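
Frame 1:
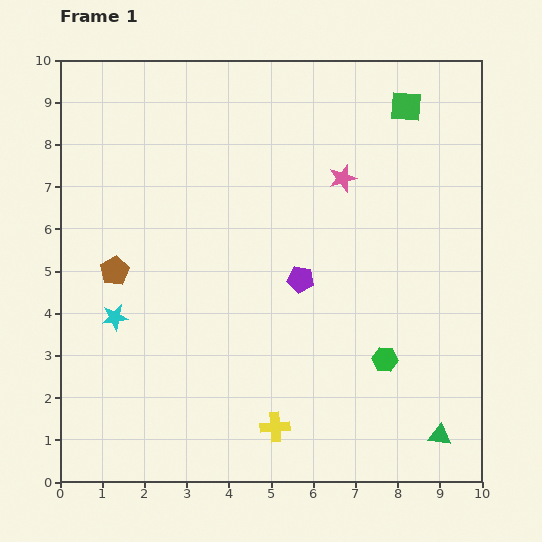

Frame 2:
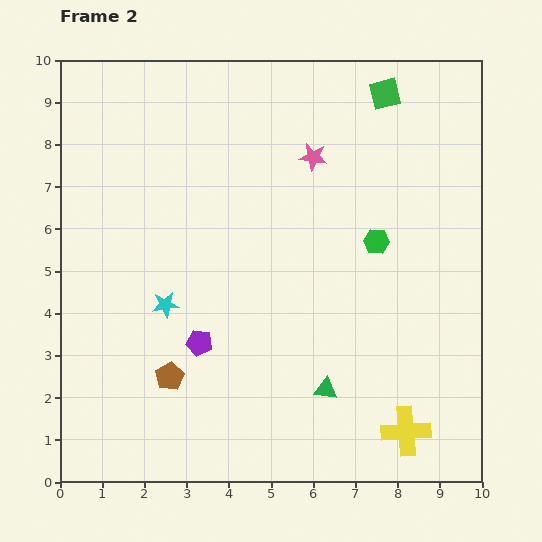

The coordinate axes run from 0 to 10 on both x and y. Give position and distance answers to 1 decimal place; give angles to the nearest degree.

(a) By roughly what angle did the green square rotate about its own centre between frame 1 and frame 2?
18° counter-clockwise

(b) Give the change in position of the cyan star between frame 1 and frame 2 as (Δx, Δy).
(1.2, 0.3)

The cyan star was at (1.3, 3.9) in frame 1 and (2.5, 4.2) in frame 2.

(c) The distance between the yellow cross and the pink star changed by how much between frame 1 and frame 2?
+0.8

Distance in frame 1: 6.1. Distance in frame 2: 6.9.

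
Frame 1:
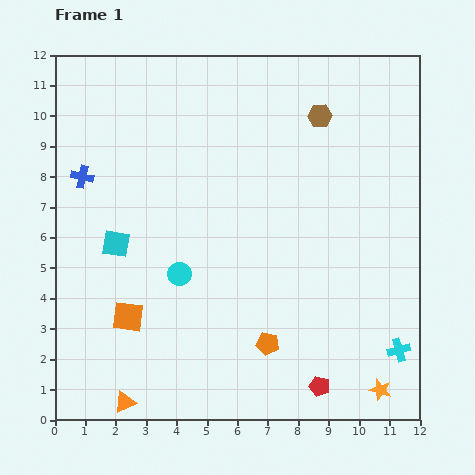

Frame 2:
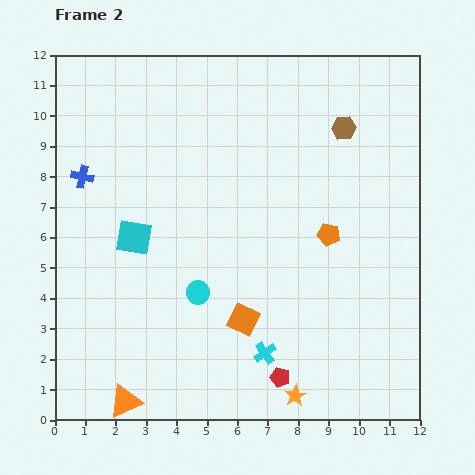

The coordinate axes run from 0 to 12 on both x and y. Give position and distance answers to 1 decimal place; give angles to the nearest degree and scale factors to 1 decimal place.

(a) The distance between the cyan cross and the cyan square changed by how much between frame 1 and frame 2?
-4.2

Distance in frame 1: 9.9. Distance in frame 2: 5.7.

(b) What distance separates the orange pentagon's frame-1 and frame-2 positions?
4.1

The orange pentagon moved from (7.0, 2.5) to (9.0, 6.1), a distance of √(2.0² + 3.6²) ≈ 4.1.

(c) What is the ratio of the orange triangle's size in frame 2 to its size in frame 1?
1.5×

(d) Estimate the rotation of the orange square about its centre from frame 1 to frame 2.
17° clockwise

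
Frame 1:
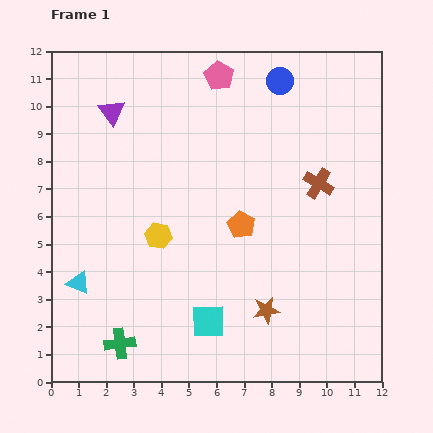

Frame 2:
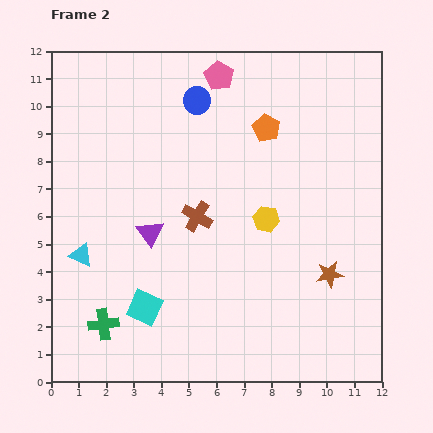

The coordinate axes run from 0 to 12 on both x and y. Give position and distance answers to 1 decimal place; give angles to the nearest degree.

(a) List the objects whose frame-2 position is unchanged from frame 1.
the pink pentagon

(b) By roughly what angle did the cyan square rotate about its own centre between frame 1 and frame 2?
25° clockwise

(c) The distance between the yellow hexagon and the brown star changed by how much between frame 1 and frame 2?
-1.7

Distance in frame 1: 4.7. Distance in frame 2: 3.0.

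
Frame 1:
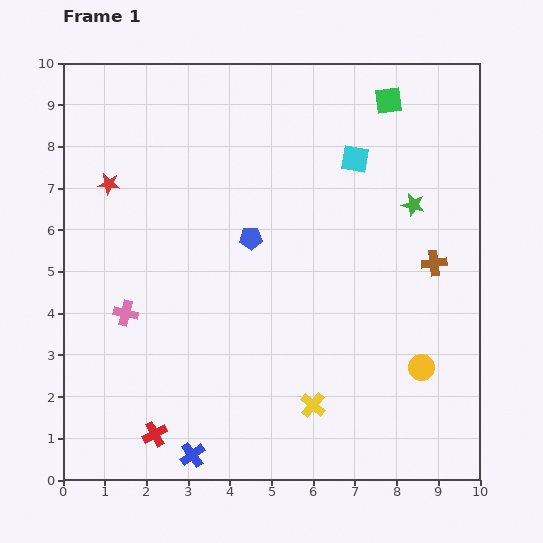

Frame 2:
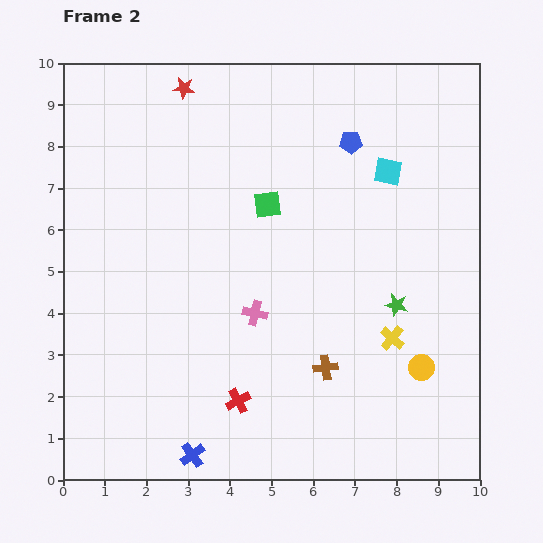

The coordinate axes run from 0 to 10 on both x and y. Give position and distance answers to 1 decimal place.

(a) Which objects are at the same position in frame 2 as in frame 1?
the blue cross, the yellow circle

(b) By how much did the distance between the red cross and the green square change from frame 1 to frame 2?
-5.0

Distance in frame 1: 9.8. Distance in frame 2: 4.8.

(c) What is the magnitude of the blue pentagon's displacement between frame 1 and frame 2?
3.3

The blue pentagon moved from (4.5, 5.8) to (6.9, 8.1), a distance of √(2.4² + 2.3²) ≈ 3.3.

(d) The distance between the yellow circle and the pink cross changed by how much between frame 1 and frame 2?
-3.0

Distance in frame 1: 7.2. Distance in frame 2: 4.2.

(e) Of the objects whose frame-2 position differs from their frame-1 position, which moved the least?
the cyan square

(moved 0.9)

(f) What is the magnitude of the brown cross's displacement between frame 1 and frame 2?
3.6

The brown cross moved from (8.9, 5.2) to (6.3, 2.7), a distance of √(2.6² + 2.5²) ≈ 3.6.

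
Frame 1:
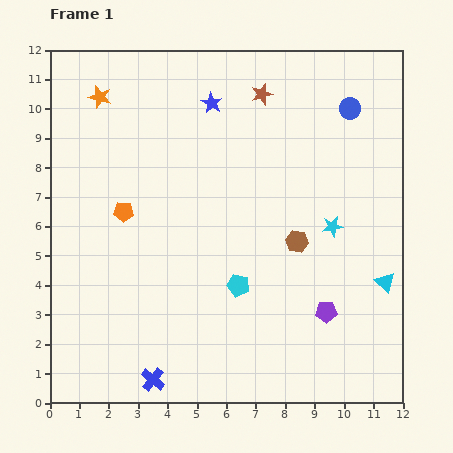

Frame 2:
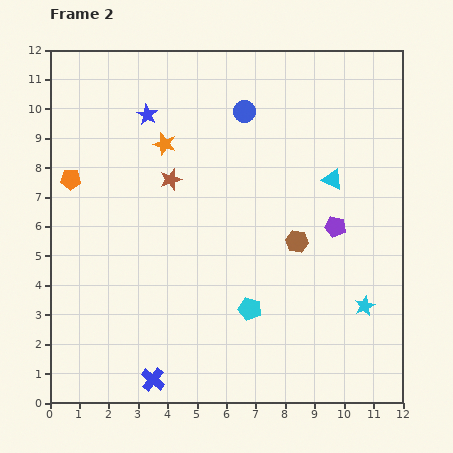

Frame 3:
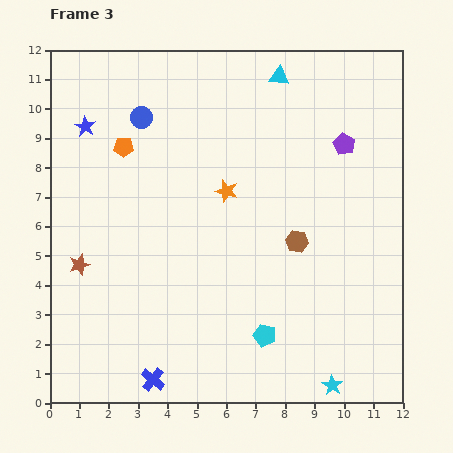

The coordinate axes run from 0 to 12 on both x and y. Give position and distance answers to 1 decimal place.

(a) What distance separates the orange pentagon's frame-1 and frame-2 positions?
2.1

The orange pentagon moved from (2.5, 6.5) to (0.7, 7.6), a distance of √(1.8² + 1.1²) ≈ 2.1.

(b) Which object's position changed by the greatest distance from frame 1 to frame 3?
the brown star

(moved 8.5; next 7.9)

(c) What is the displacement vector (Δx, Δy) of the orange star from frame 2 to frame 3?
(2.1, -1.6)

The orange star was at (3.9, 8.8) in frame 2 and (6.0, 7.2) in frame 3.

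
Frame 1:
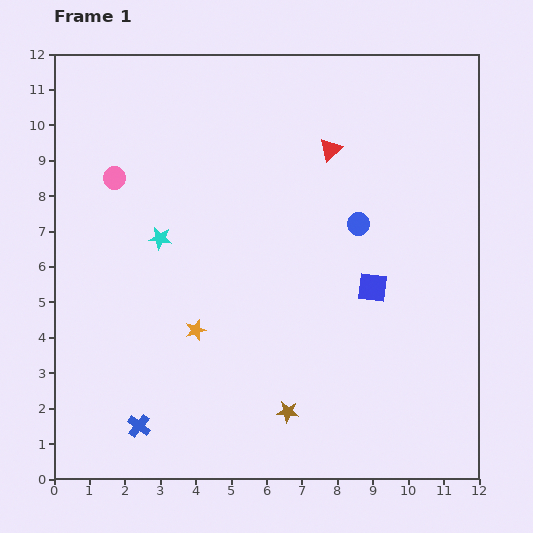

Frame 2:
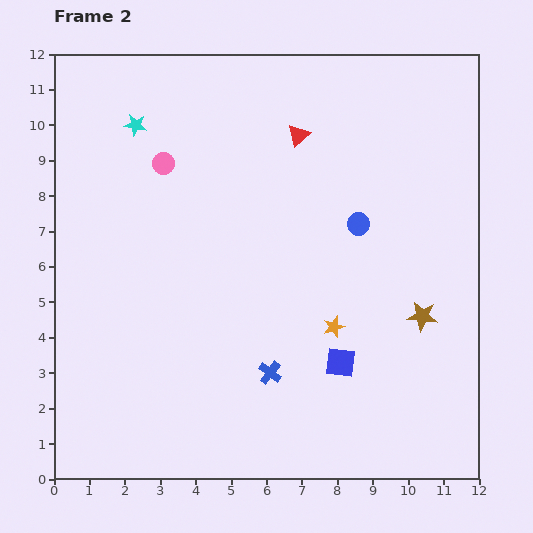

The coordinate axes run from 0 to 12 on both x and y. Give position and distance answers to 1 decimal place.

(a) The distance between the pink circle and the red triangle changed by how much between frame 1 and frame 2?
-2.3

Distance in frame 1: 6.2. Distance in frame 2: 3.9.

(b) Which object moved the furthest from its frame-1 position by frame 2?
the brown star

(moved 4.7; next 4.0)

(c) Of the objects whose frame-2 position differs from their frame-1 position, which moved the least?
the red triangle

(moved 1.0)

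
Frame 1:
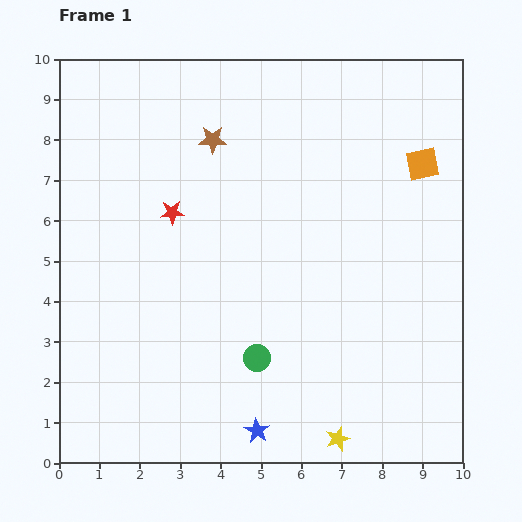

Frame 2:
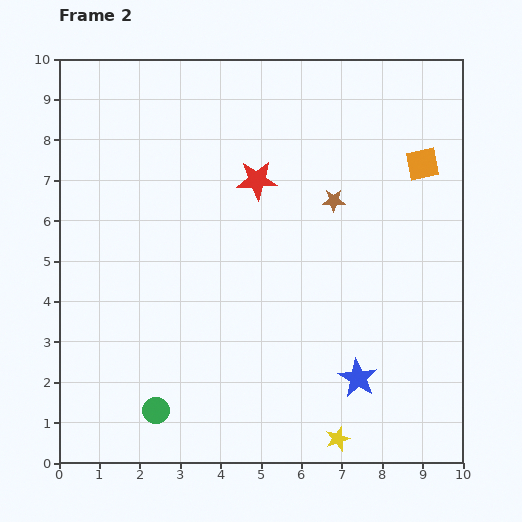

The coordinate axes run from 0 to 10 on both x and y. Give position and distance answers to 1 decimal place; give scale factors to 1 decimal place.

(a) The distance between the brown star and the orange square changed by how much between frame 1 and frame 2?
-2.8

Distance in frame 1: 5.2. Distance in frame 2: 2.4.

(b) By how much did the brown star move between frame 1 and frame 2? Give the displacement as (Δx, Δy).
(3.0, -1.5)

The brown star was at (3.8, 8.0) in frame 1 and (6.8, 6.5) in frame 2.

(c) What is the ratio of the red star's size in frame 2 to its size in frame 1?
1.7×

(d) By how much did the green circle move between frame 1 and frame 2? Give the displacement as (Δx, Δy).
(-2.5, -1.3)

The green circle was at (4.9, 2.6) in frame 1 and (2.4, 1.3) in frame 2.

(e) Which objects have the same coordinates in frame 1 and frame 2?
the orange square, the yellow star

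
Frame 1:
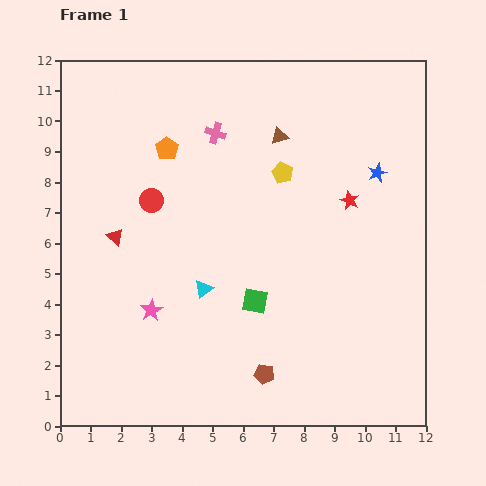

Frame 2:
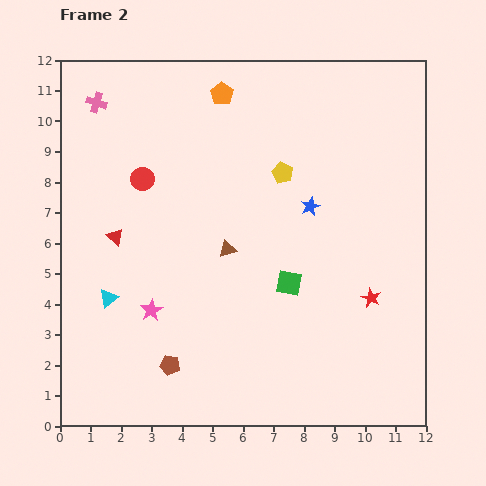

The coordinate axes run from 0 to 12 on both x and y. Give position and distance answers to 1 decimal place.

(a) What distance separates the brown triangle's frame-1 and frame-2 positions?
4.1

The brown triangle moved from (7.2, 9.5) to (5.5, 5.8), a distance of √(1.7² + 3.7²) ≈ 4.1.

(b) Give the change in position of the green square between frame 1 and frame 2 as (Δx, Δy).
(1.1, 0.6)

The green square was at (6.4, 4.1) in frame 1 and (7.5, 4.7) in frame 2.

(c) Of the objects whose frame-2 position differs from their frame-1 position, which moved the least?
the red circle

(moved 0.8)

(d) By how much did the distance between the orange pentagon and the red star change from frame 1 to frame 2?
+2.1

Distance in frame 1: 6.2. Distance in frame 2: 8.3.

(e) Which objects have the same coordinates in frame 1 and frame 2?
the yellow pentagon, the red triangle, the pink star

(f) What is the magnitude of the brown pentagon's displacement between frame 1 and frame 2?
3.1

The brown pentagon moved from (6.7, 1.7) to (3.6, 2.0), a distance of √(3.1² + 0.3²) ≈ 3.1.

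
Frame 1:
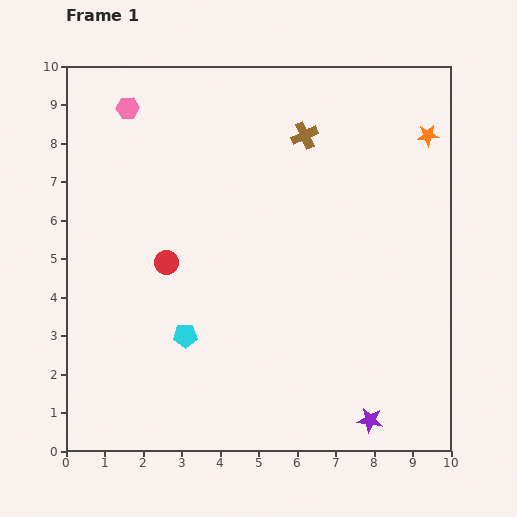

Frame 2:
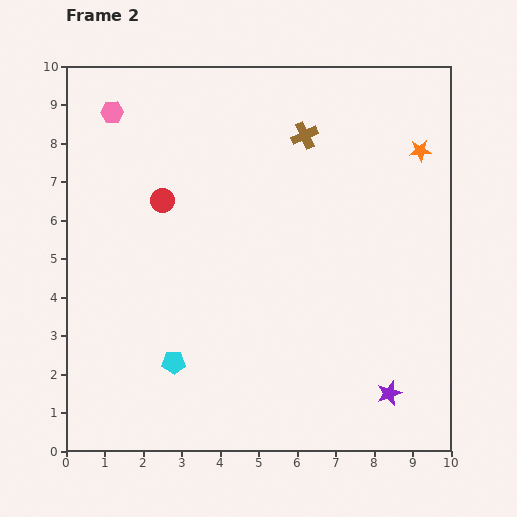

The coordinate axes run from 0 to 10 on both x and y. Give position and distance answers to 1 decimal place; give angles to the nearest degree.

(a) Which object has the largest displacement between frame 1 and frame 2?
the red circle

(moved 1.6; next 0.9)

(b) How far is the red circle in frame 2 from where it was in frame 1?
1.6

The red circle moved from (2.6, 4.9) to (2.5, 6.5), a distance of √(0.1² + 1.6²) ≈ 1.6.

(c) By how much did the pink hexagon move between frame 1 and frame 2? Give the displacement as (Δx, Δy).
(-0.4, -0.1)

The pink hexagon was at (1.6, 8.9) in frame 1 and (1.2, 8.8) in frame 2.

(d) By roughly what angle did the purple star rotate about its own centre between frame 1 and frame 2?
28° counter-clockwise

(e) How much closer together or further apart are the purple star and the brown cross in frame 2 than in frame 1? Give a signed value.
-0.5

Distance in frame 1: 7.6. Distance in frame 2: 7.1.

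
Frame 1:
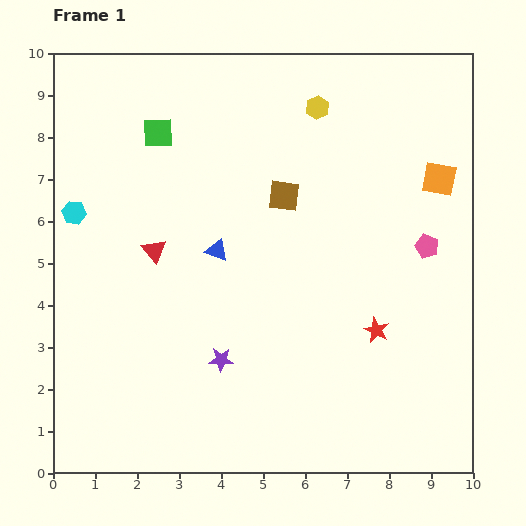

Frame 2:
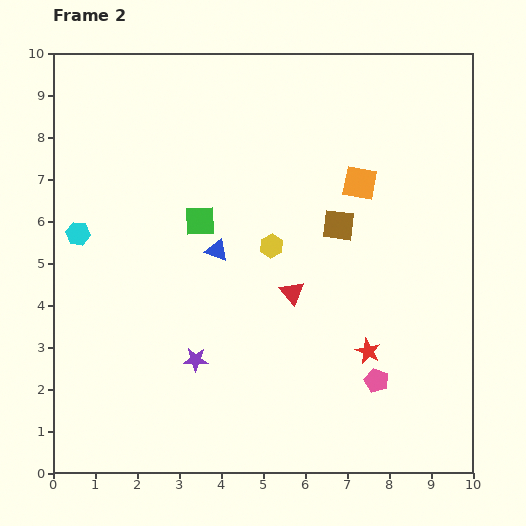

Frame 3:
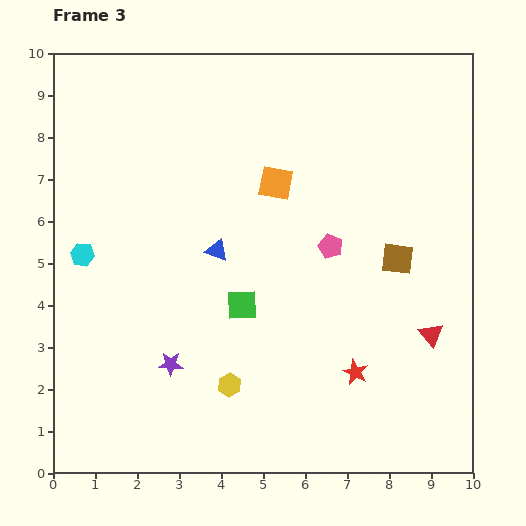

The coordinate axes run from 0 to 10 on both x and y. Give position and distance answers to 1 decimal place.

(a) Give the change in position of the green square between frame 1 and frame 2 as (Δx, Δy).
(1.0, -2.1)

The green square was at (2.5, 8.1) in frame 1 and (3.5, 6.0) in frame 2.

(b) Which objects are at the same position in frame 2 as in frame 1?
the blue triangle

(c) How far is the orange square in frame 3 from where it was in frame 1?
3.9

The orange square moved from (9.2, 7.0) to (5.3, 6.9), a distance of √(3.9² + 0.1²) ≈ 3.9.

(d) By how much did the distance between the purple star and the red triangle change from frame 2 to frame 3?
+3.4

Distance in frame 2: 2.8. Distance in frame 3: 6.2.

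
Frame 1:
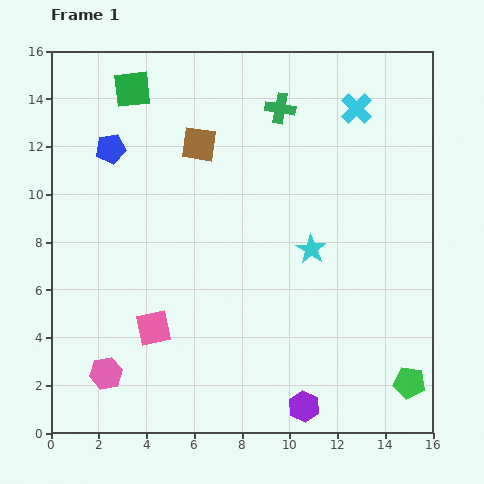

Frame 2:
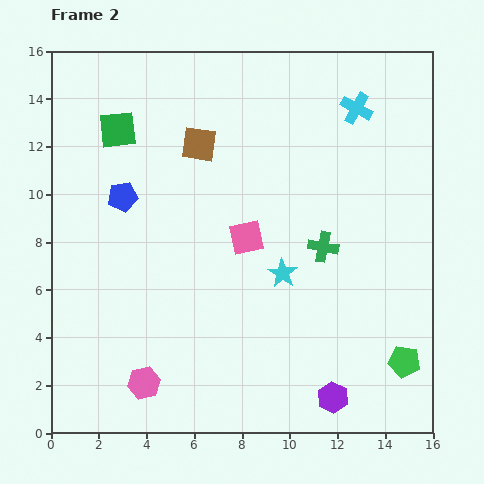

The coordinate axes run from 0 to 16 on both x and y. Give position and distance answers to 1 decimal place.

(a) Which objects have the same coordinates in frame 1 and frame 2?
the brown square, the cyan cross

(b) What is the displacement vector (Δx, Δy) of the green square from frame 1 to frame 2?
(-0.6, -1.7)

The green square was at (3.4, 14.4) in frame 1 and (2.8, 12.7) in frame 2.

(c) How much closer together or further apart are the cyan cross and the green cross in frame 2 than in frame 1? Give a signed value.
+2.8

Distance in frame 1: 3.2. Distance in frame 2: 6.0.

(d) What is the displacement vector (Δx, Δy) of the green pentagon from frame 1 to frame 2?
(-0.2, 0.9)

The green pentagon was at (15.0, 2.1) in frame 1 and (14.8, 3.0) in frame 2.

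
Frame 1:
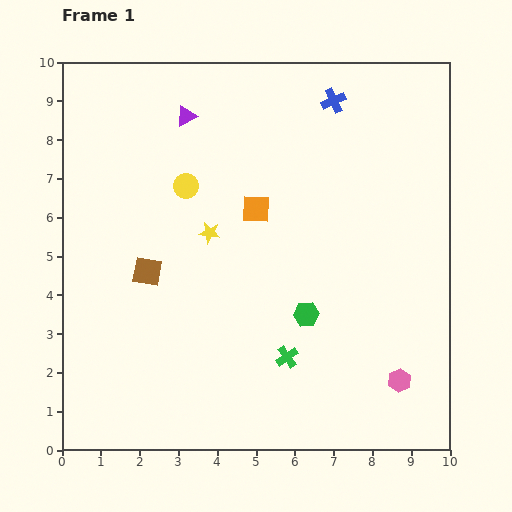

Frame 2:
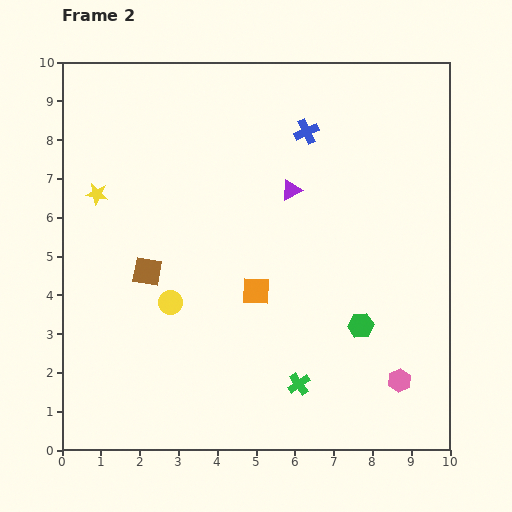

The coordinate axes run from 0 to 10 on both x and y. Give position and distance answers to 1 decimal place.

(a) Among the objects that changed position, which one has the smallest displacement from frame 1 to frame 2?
the green cross

(moved 0.8)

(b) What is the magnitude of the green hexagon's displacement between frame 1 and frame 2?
1.4

The green hexagon moved from (6.3, 3.5) to (7.7, 3.2), a distance of √(1.4² + 0.3²) ≈ 1.4.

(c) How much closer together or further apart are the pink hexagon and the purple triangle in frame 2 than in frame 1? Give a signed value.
-3.1

Distance in frame 1: 8.7. Distance in frame 2: 5.6.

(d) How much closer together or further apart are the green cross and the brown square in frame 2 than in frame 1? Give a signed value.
+0.7

Distance in frame 1: 4.2. Distance in frame 2: 4.9.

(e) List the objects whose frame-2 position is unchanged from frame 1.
the pink hexagon, the brown square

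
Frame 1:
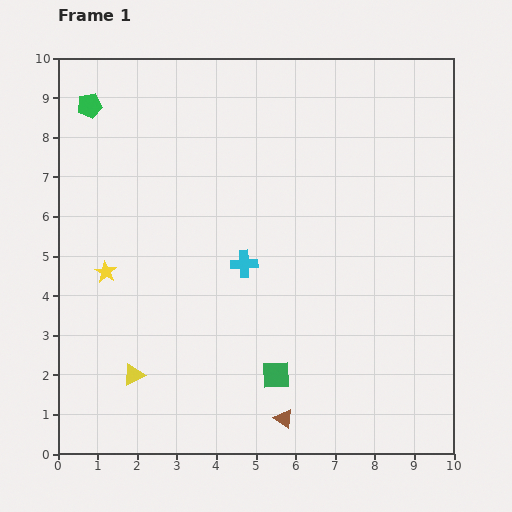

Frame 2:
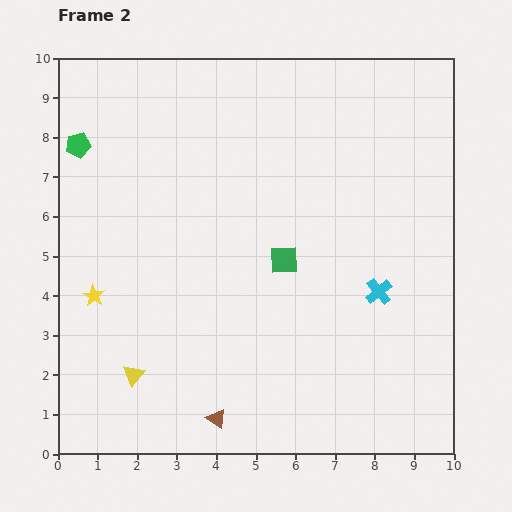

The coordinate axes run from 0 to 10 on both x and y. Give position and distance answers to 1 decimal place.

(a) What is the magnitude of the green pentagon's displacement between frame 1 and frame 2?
1.0

The green pentagon moved from (0.8, 8.8) to (0.5, 7.8), a distance of √(0.3² + 1.0²) ≈ 1.0.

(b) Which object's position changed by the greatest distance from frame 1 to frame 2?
the cyan cross

(moved 3.5; next 2.9)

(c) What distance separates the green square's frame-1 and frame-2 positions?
2.9

The green square moved from (5.5, 2.0) to (5.7, 4.9), a distance of √(0.2² + 2.9²) ≈ 2.9.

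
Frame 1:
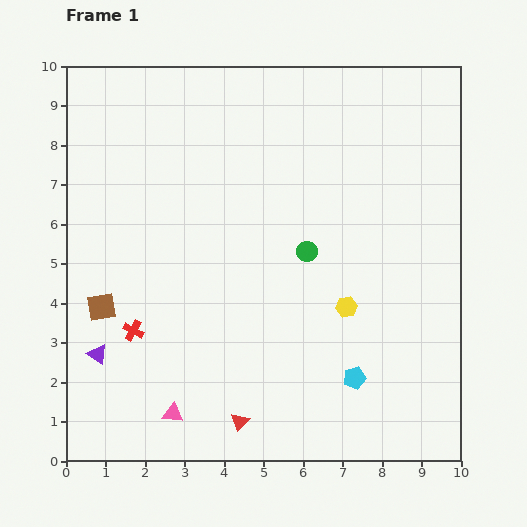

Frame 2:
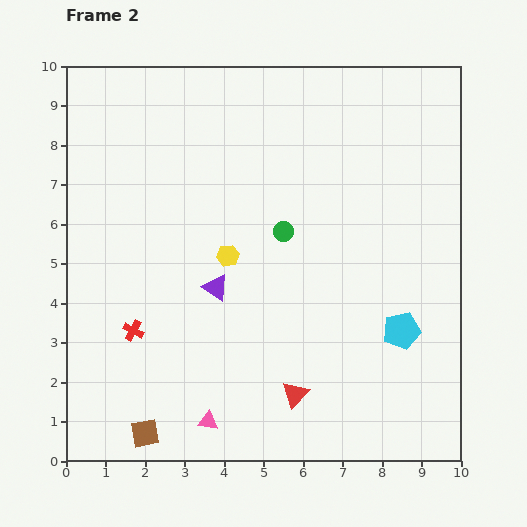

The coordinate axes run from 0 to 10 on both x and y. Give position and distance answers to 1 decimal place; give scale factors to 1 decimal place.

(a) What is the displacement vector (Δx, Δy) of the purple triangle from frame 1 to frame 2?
(3.0, 1.7)

The purple triangle was at (0.8, 2.7) in frame 1 and (3.8, 4.4) in frame 2.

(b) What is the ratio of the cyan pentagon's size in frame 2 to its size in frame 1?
1.6×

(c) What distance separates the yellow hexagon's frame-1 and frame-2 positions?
3.3

The yellow hexagon moved from (7.1, 3.9) to (4.1, 5.2), a distance of √(3.0² + 1.3²) ≈ 3.3.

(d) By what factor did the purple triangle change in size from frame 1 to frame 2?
1.3×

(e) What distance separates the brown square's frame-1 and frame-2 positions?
3.4

The brown square moved from (0.9, 3.9) to (2.0, 0.7), a distance of √(1.1² + 3.2²) ≈ 3.4.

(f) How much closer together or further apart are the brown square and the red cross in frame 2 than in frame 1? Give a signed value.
+1.6

Distance in frame 1: 1.0. Distance in frame 2: 2.6.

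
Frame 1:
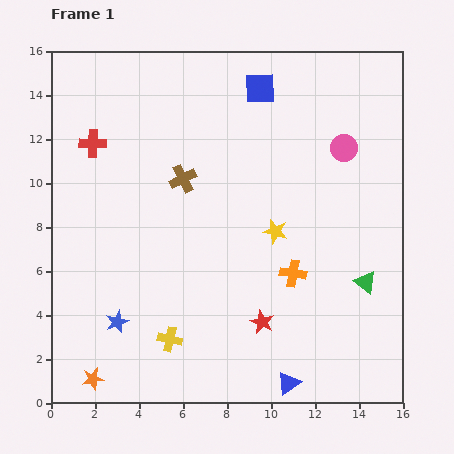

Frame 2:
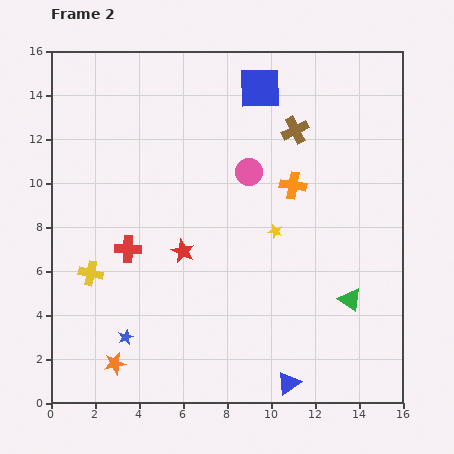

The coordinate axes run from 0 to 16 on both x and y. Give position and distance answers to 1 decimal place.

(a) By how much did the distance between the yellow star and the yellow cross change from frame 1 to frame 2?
+1.7

Distance in frame 1: 6.9. Distance in frame 2: 8.6.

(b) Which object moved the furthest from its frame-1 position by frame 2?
the brown cross

(moved 5.6; next 5.1)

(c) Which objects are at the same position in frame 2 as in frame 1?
the blue triangle, the blue square, the yellow star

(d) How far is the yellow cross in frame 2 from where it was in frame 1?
4.7

The yellow cross moved from (5.4, 2.9) to (1.8, 5.9), a distance of √(3.6² + 3.0²) ≈ 4.7.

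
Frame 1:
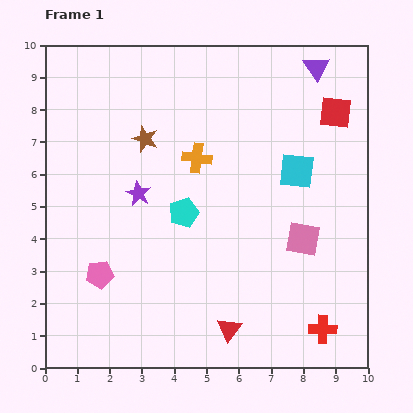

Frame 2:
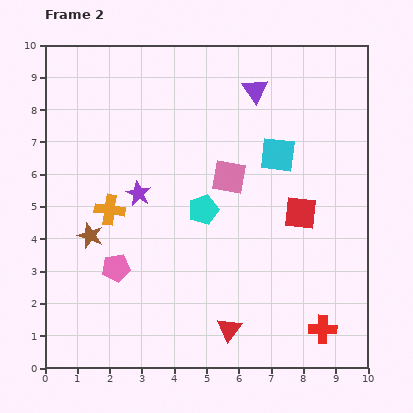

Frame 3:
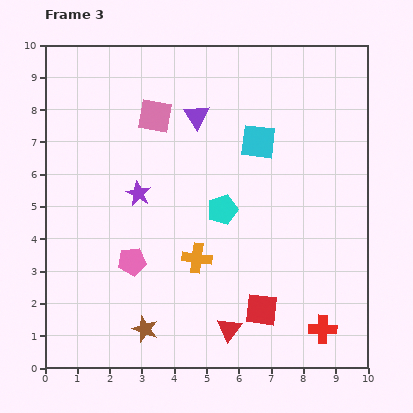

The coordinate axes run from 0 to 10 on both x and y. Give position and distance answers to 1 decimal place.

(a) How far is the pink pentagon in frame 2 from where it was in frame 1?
0.5

The pink pentagon moved from (1.7, 2.9) to (2.2, 3.1), a distance of √(0.5² + 0.2²) ≈ 0.5.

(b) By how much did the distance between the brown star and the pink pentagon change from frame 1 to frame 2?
-3.1

Distance in frame 1: 4.4. Distance in frame 2: 1.3.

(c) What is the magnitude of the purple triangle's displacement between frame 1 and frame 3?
4.0

The purple triangle moved from (8.4, 9.3) to (4.7, 7.8), a distance of √(3.7² + 1.5²) ≈ 4.0.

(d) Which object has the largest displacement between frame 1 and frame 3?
the red square

(moved 6.5; next 6.0)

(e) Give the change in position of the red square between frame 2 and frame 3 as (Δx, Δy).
(-1.2, -3.0)

The red square was at (7.9, 4.8) in frame 2 and (6.7, 1.8) in frame 3.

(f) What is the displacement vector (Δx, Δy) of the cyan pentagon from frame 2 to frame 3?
(0.6, 0.0)

The cyan pentagon was at (4.9, 4.9) in frame 2 and (5.5, 4.9) in frame 3.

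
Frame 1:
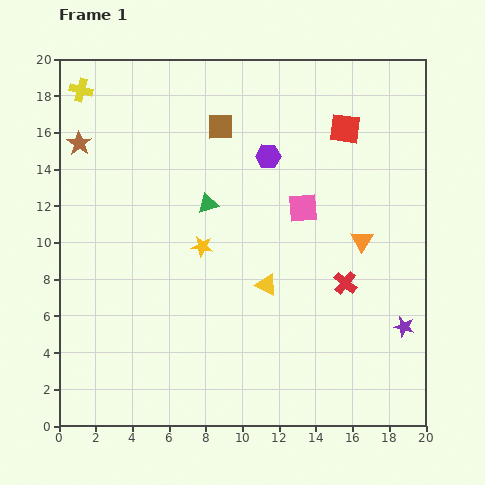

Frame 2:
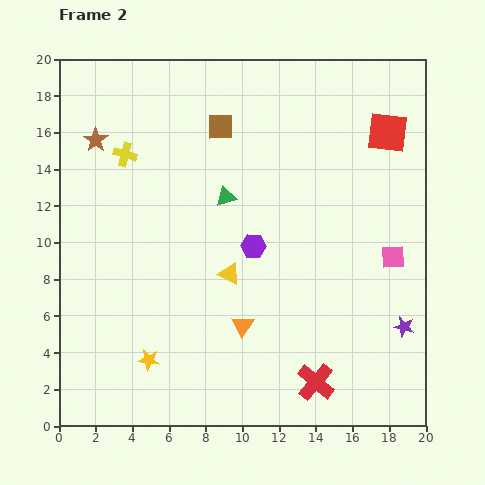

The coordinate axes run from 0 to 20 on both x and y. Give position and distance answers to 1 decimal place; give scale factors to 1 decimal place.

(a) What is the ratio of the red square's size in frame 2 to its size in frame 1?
1.3×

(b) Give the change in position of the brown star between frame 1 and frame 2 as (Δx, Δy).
(0.9, 0.2)

The brown star was at (1.1, 15.4) in frame 1 and (2.0, 15.6) in frame 2.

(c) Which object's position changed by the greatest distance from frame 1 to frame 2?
the orange triangle

(moved 8.0; next 6.8)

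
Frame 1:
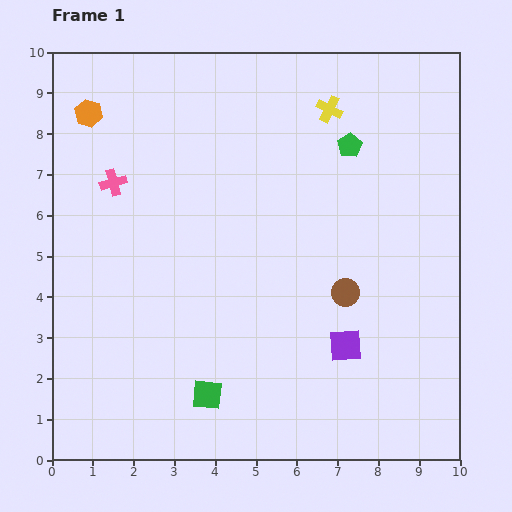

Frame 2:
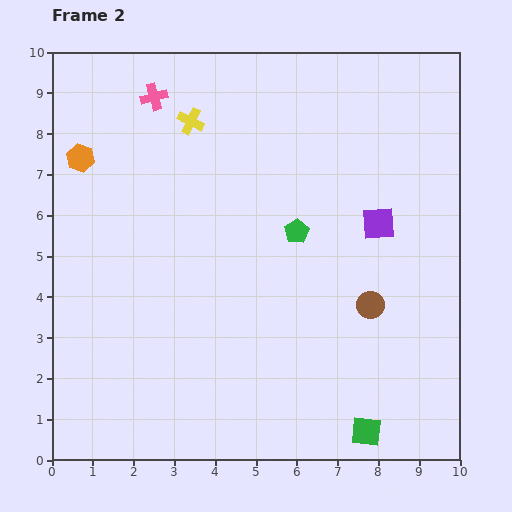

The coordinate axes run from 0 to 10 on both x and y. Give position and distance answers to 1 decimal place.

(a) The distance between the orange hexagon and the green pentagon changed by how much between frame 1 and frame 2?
-0.8

Distance in frame 1: 6.4. Distance in frame 2: 5.6.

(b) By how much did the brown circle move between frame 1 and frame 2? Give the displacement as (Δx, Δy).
(0.6, -0.3)

The brown circle was at (7.2, 4.1) in frame 1 and (7.8, 3.8) in frame 2.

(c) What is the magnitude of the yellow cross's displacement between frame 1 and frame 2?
3.4

The yellow cross moved from (6.8, 8.6) to (3.4, 8.3), a distance of √(3.4² + 0.3²) ≈ 3.4.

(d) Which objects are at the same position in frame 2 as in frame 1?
none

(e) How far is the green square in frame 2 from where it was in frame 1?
4.0

The green square moved from (3.8, 1.6) to (7.7, 0.7), a distance of √(3.9² + 0.9²) ≈ 4.0.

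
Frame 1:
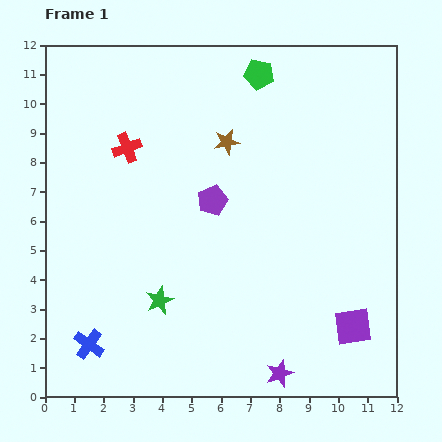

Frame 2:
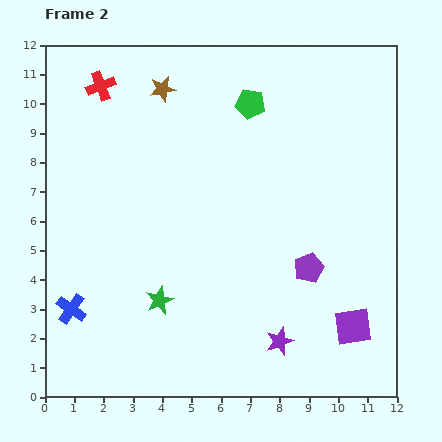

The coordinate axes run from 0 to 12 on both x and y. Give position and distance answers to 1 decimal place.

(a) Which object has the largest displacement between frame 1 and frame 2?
the purple pentagon

(moved 4.0; next 2.8)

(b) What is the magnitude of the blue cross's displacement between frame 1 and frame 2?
1.3

The blue cross moved from (1.5, 1.8) to (0.9, 3.0), a distance of √(0.6² + 1.2²) ≈ 1.3.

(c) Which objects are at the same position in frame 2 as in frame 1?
the green star, the purple square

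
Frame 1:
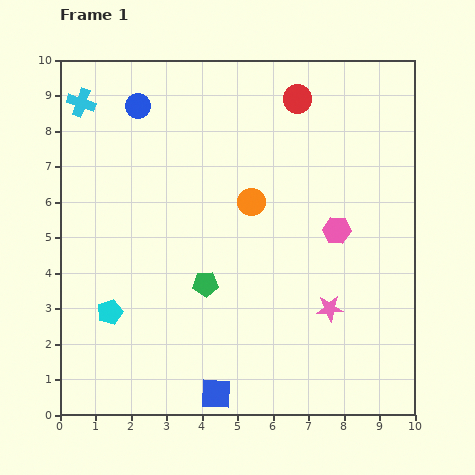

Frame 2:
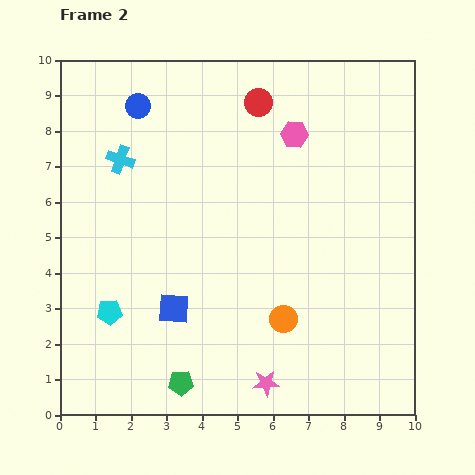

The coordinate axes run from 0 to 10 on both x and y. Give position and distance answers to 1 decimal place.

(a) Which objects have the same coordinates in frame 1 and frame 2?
the blue circle, the cyan pentagon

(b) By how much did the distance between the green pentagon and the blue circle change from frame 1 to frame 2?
+2.6

Distance in frame 1: 5.3. Distance in frame 2: 7.9.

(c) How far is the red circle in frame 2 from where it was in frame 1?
1.1

The red circle moved from (6.7, 8.9) to (5.6, 8.8), a distance of √(1.1² + 0.1²) ≈ 1.1.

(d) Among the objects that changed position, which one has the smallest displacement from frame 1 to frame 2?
the red circle

(moved 1.1)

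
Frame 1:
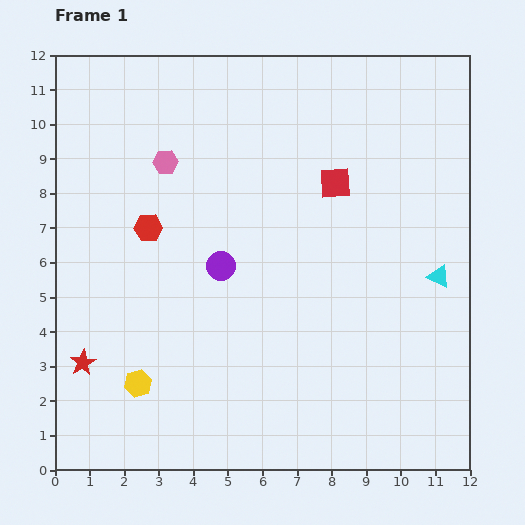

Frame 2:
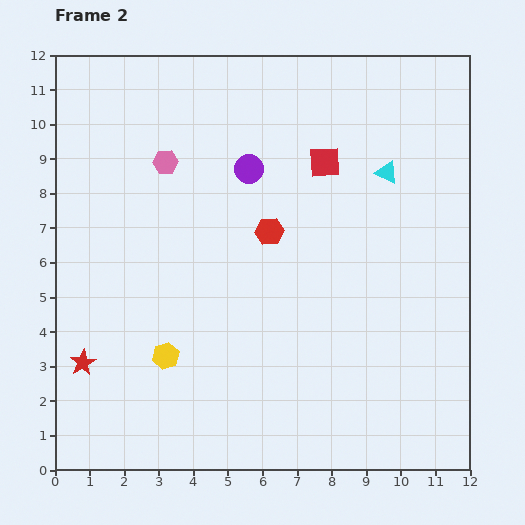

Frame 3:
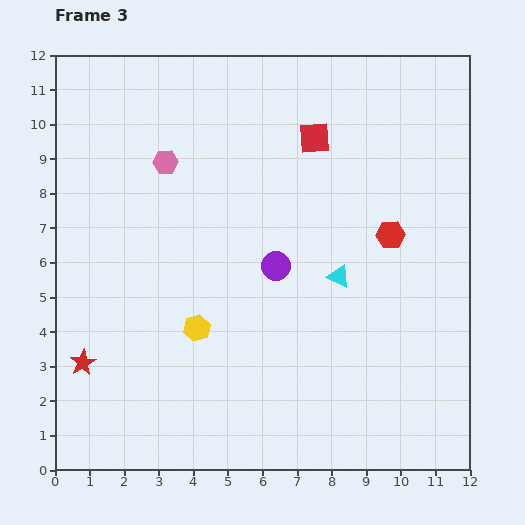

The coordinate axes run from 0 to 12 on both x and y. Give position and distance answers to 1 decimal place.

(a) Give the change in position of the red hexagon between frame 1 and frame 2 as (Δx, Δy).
(3.5, -0.1)

The red hexagon was at (2.7, 7.0) in frame 1 and (6.2, 6.9) in frame 2.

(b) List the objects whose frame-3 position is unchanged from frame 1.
the red star, the pink hexagon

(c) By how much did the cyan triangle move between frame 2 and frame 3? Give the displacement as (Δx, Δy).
(-1.4, -3.0)

The cyan triangle was at (9.6, 8.6) in frame 2 and (8.2, 5.6) in frame 3.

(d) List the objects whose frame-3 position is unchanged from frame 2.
the red star, the pink hexagon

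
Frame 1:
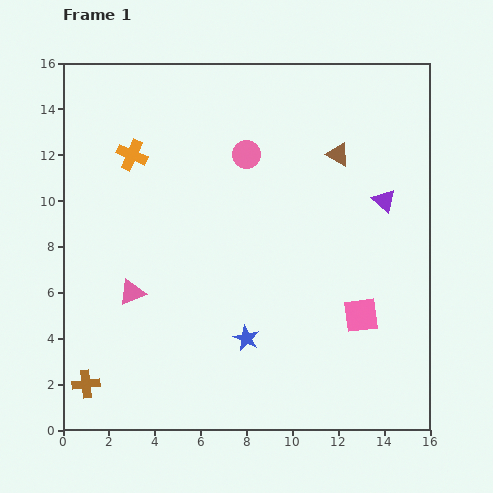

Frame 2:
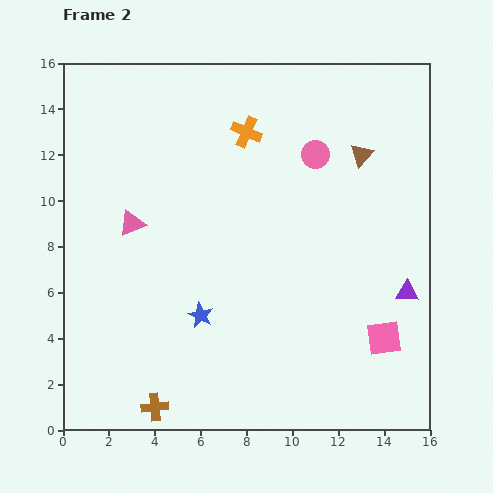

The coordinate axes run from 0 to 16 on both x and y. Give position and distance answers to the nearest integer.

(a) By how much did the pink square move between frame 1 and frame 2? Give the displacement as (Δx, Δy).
(1, -1)

The pink square was at (13, 5) in frame 1 and (14, 4) in frame 2.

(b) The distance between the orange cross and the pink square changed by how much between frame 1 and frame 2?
-1

Distance in frame 1: 12. Distance in frame 2: 11.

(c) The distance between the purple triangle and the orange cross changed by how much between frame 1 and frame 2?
-1

Distance in frame 1: 11. Distance in frame 2: 10.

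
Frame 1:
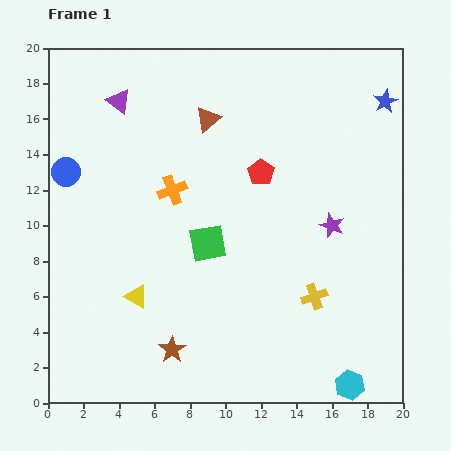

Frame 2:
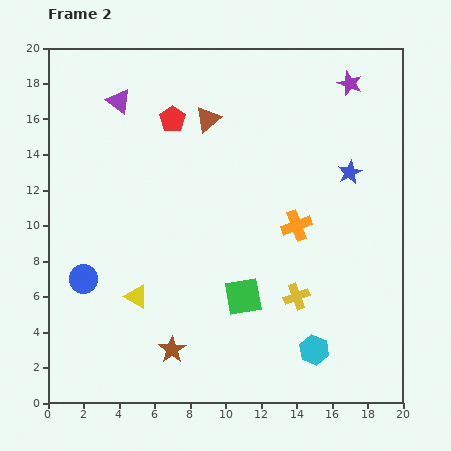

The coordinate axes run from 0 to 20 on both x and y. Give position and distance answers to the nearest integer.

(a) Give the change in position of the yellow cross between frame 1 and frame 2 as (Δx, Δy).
(-1, 0)

The yellow cross was at (15, 6) in frame 1 and (14, 6) in frame 2.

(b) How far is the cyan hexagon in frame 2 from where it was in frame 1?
3

The cyan hexagon moved from (17, 1) to (15, 3), a distance of √(2² + 2²) ≈ 3.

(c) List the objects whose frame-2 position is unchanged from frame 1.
the brown triangle, the yellow triangle, the purple triangle, the brown star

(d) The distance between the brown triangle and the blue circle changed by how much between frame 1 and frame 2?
+2

Distance in frame 1: 9. Distance in frame 2: 11.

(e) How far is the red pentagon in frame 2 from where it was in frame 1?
6

The red pentagon moved from (12, 13) to (7, 16), a distance of √(5² + 3²) ≈ 6.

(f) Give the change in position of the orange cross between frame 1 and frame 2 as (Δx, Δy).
(7, -2)

The orange cross was at (7, 12) in frame 1 and (14, 10) in frame 2.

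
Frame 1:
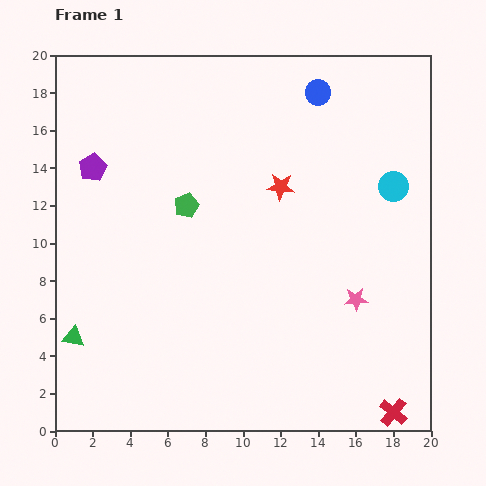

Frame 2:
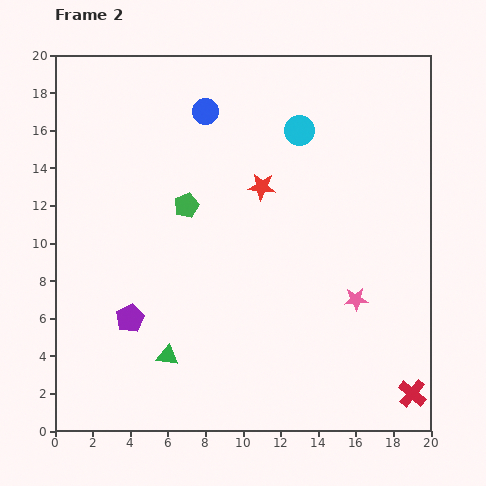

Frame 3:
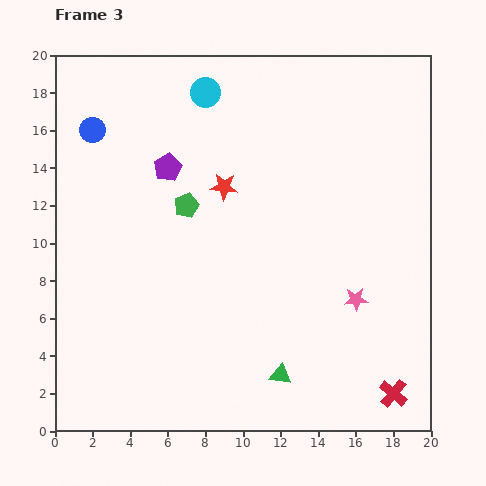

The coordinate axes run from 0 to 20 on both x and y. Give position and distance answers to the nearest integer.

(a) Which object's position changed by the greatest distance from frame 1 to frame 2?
the purple pentagon

(moved 8; next 6)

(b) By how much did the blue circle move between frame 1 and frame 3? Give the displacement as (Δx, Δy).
(-12, -2)

The blue circle was at (14, 18) in frame 1 and (2, 16) in frame 3.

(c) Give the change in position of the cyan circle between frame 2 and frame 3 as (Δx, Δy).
(-5, 2)

The cyan circle was at (13, 16) in frame 2 and (8, 18) in frame 3.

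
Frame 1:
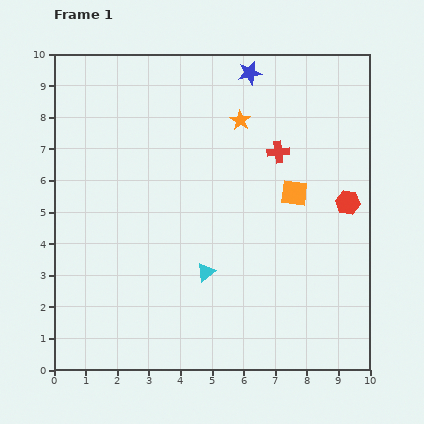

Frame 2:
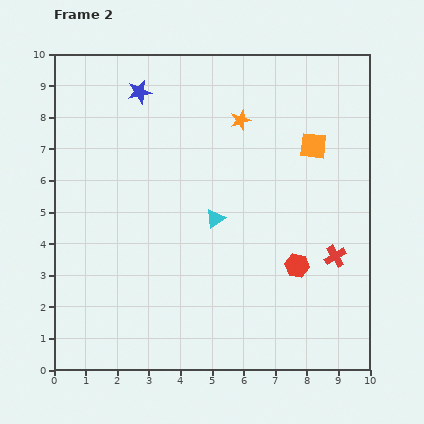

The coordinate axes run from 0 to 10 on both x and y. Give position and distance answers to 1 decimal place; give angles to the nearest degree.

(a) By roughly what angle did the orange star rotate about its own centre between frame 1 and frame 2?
24° clockwise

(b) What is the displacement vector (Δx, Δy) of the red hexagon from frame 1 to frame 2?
(-1.6, -2.0)

The red hexagon was at (9.3, 5.3) in frame 1 and (7.7, 3.3) in frame 2.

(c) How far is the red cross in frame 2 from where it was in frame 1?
3.8

The red cross moved from (7.1, 6.9) to (8.9, 3.6), a distance of √(1.8² + 3.3²) ≈ 3.8.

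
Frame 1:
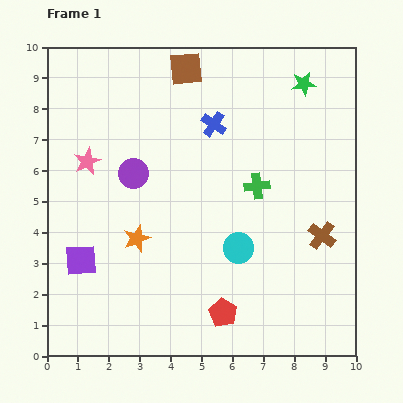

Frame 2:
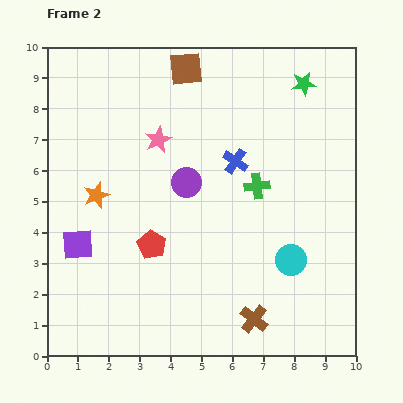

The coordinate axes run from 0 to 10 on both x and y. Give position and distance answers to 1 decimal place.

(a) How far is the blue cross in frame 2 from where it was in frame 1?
1.4

The blue cross moved from (5.4, 7.5) to (6.1, 6.3), a distance of √(0.7² + 1.2²) ≈ 1.4.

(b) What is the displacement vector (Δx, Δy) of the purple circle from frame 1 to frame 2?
(1.7, -0.3)

The purple circle was at (2.8, 5.9) in frame 1 and (4.5, 5.6) in frame 2.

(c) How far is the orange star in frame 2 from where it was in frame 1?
1.9

The orange star moved from (2.9, 3.8) to (1.6, 5.2), a distance of √(1.3² + 1.4²) ≈ 1.9.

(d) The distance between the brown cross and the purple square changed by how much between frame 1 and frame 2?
-1.6

Distance in frame 1: 7.8. Distance in frame 2: 6.2.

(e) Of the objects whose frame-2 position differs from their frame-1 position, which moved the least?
the purple square

(moved 0.5)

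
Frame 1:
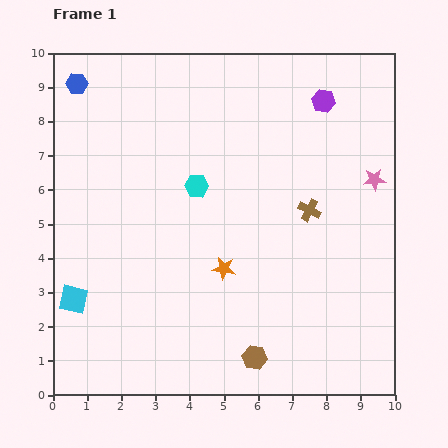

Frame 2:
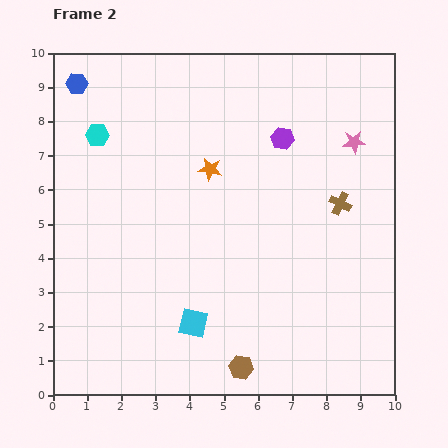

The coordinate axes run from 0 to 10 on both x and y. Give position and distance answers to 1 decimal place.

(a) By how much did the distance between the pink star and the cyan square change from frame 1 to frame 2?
-2.4

Distance in frame 1: 9.5. Distance in frame 2: 7.1.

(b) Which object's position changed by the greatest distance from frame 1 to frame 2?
the cyan square

(moved 3.6; next 3.3)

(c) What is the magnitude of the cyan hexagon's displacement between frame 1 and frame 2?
3.3

The cyan hexagon moved from (4.2, 6.1) to (1.3, 7.6), a distance of √(2.9² + 1.5²) ≈ 3.3.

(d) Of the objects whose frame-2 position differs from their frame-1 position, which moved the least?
the brown hexagon

(moved 0.5)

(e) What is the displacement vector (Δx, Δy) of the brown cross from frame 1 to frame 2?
(0.9, 0.2)

The brown cross was at (7.5, 5.4) in frame 1 and (8.4, 5.6) in frame 2.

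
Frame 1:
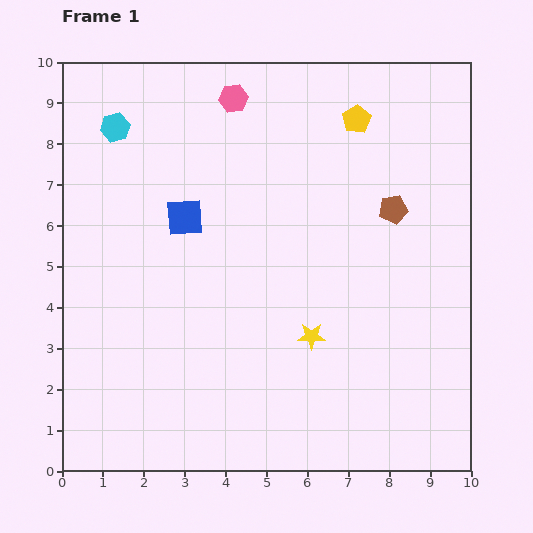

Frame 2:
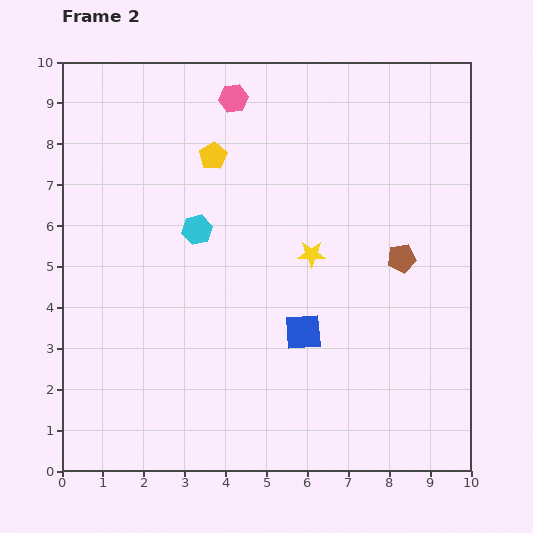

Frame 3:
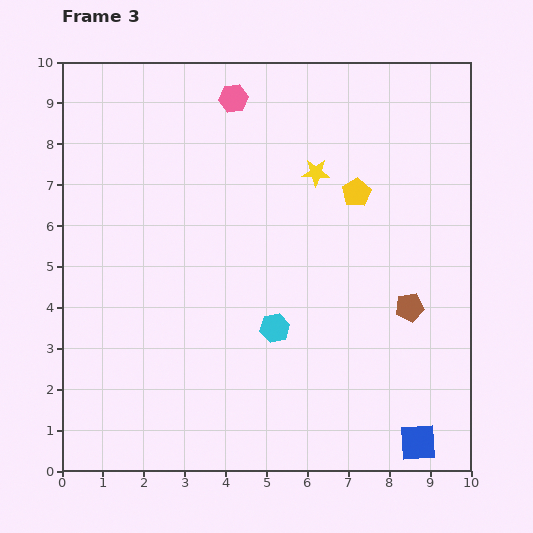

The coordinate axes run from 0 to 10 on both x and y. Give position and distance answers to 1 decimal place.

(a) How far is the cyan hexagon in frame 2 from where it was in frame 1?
3.2

The cyan hexagon moved from (1.3, 8.4) to (3.3, 5.9), a distance of √(2.0² + 2.5²) ≈ 3.2.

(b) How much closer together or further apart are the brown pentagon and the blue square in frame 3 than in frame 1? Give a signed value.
-1.8

Distance in frame 1: 5.1. Distance in frame 3: 3.3.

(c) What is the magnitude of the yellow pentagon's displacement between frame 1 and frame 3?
1.8

The yellow pentagon moved from (7.2, 8.6) to (7.2, 6.8), a distance of √(0.0² + 1.8²) ≈ 1.8.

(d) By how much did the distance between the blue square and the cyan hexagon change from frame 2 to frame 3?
+0.9

Distance in frame 2: 3.6. Distance in frame 3: 4.5.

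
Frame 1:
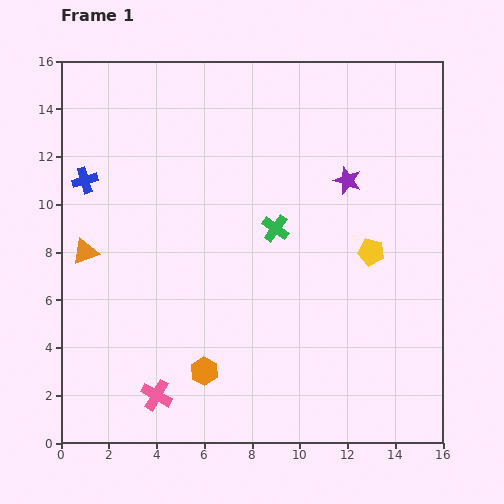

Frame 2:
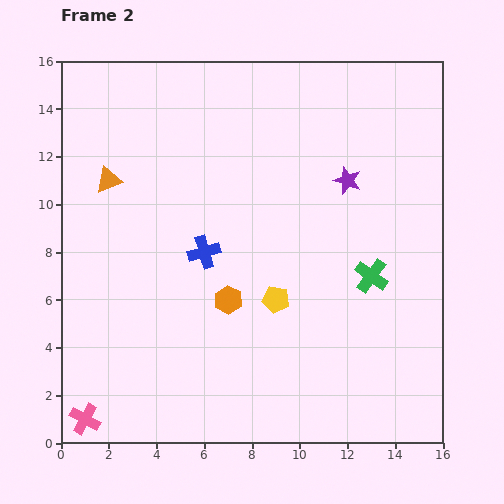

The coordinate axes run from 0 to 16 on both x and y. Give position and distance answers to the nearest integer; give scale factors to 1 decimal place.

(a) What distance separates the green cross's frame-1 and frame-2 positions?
4

The green cross moved from (9, 9) to (13, 7), a distance of √(4² + 2²) ≈ 4.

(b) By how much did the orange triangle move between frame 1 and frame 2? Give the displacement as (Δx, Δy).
(1, 3)

The orange triangle was at (1, 8) in frame 1 and (2, 11) in frame 2.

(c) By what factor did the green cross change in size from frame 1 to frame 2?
1.3×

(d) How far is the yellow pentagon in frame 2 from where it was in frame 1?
4

The yellow pentagon moved from (13, 8) to (9, 6), a distance of √(4² + 2²) ≈ 4.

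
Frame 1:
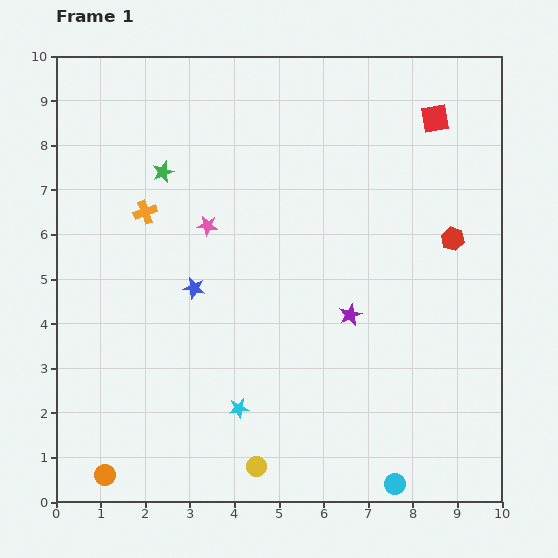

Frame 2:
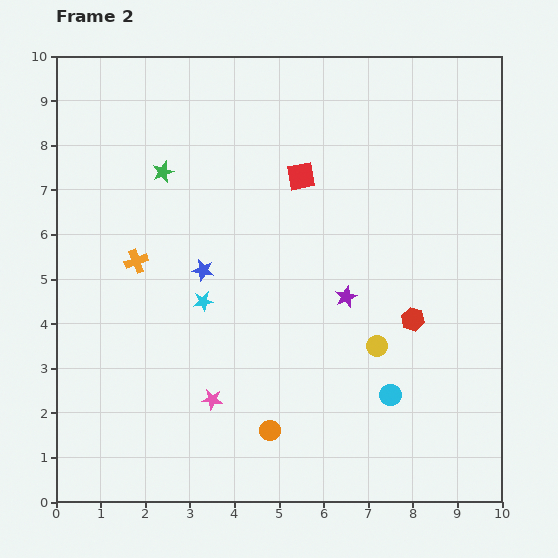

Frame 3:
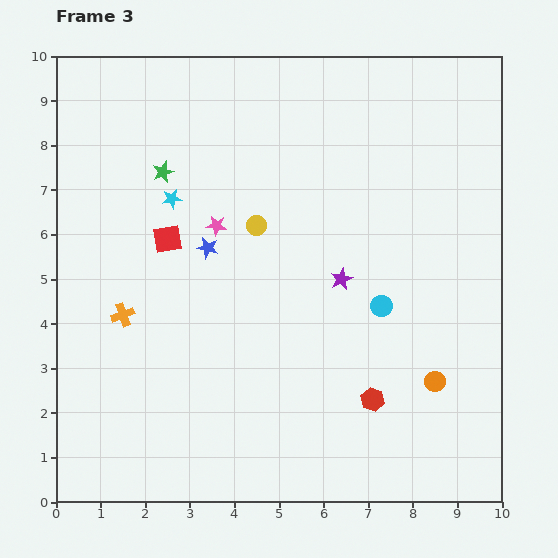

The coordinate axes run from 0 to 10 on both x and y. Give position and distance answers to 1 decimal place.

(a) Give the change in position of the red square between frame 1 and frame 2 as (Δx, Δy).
(-3.0, -1.3)

The red square was at (8.5, 8.6) in frame 1 and (5.5, 7.3) in frame 2.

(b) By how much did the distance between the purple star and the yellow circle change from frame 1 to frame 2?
-2.7

Distance in frame 1: 4.0. Distance in frame 2: 1.3.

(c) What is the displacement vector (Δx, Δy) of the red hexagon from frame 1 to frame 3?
(-1.8, -3.6)

The red hexagon was at (8.9, 5.9) in frame 1 and (7.1, 2.3) in frame 3.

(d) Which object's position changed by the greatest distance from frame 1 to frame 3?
the orange circle

(moved 7.7; next 6.6)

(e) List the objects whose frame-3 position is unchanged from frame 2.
the green star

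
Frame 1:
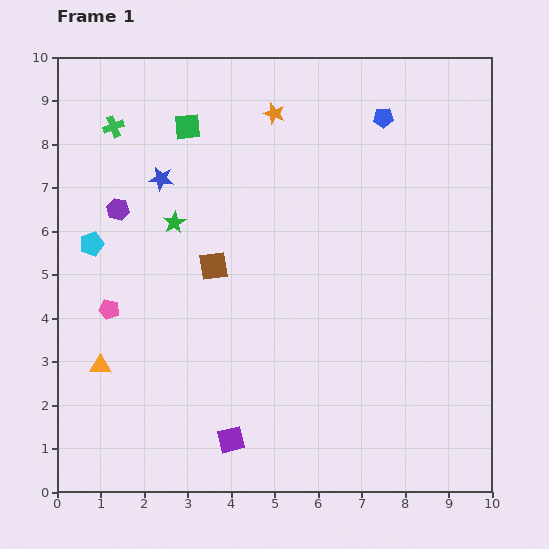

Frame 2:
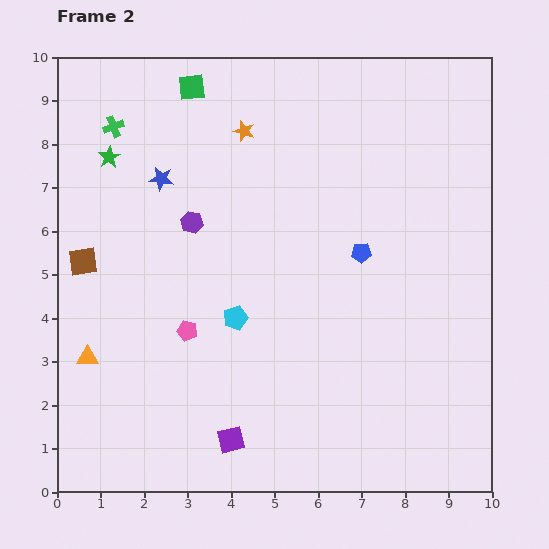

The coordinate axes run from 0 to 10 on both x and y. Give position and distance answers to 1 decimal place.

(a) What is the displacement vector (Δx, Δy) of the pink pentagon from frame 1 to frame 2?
(1.8, -0.5)

The pink pentagon was at (1.2, 4.2) in frame 1 and (3.0, 3.7) in frame 2.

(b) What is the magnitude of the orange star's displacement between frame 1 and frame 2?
0.8

The orange star moved from (5.0, 8.7) to (4.3, 8.3), a distance of √(0.7² + 0.4²) ≈ 0.8.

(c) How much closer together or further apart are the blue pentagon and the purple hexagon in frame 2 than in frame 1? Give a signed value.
-2.5

Distance in frame 1: 6.5. Distance in frame 2: 4.0.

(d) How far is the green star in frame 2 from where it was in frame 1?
2.1

The green star moved from (2.7, 6.2) to (1.2, 7.7), a distance of √(1.5² + 1.5²) ≈ 2.1.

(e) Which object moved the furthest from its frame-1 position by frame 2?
the cyan pentagon

(moved 3.7; next 3.1)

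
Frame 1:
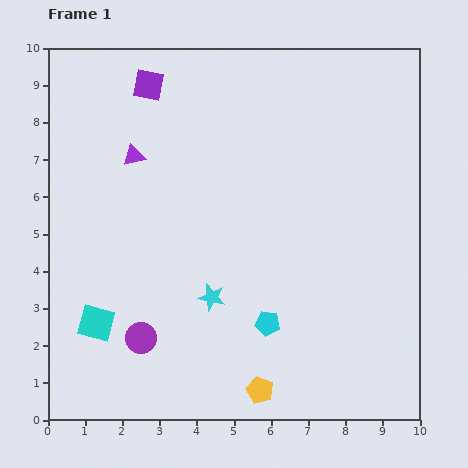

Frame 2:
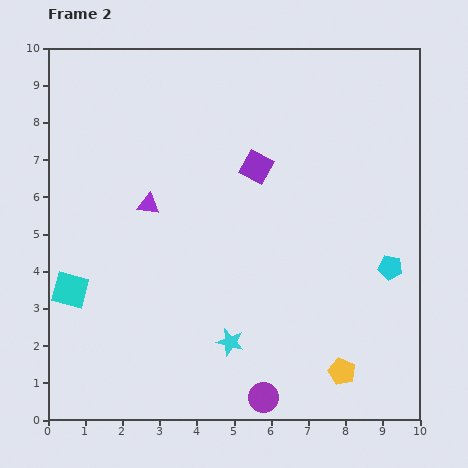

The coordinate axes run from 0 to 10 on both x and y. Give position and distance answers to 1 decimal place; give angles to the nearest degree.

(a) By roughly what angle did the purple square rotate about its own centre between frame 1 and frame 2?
18° clockwise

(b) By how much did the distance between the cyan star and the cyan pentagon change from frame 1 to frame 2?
+3.0

Distance in frame 1: 1.7. Distance in frame 2: 4.7.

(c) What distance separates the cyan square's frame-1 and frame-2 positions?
1.1

The cyan square moved from (1.3, 2.6) to (0.6, 3.5), a distance of √(0.7² + 0.9²) ≈ 1.1.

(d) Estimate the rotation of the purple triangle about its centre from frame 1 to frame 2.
22° clockwise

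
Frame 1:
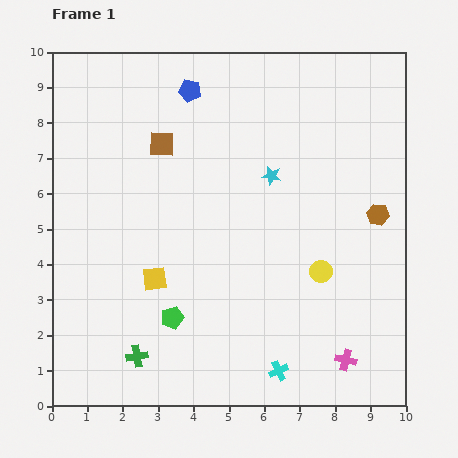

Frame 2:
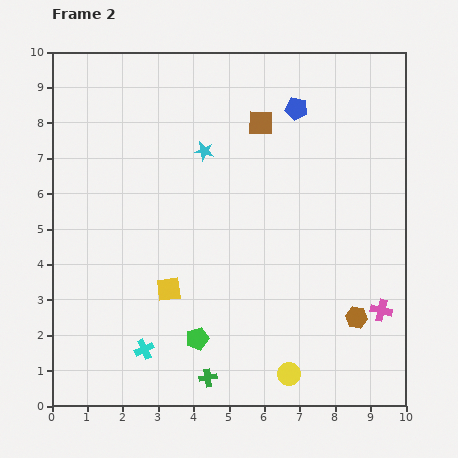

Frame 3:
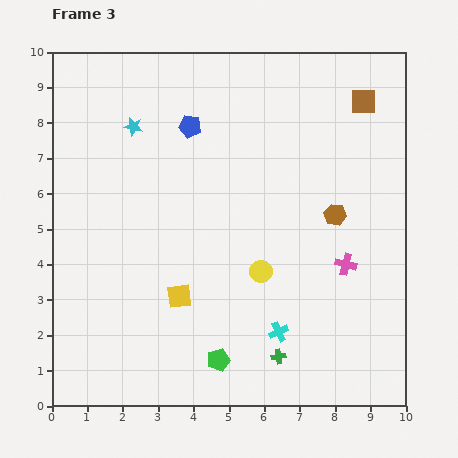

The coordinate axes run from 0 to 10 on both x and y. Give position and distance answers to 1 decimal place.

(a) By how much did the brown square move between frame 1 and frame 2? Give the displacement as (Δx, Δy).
(2.8, 0.6)

The brown square was at (3.1, 7.4) in frame 1 and (5.9, 8.0) in frame 2.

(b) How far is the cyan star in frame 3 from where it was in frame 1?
4.1

The cyan star moved from (6.2, 6.5) to (2.3, 7.9), a distance of √(3.9² + 1.4²) ≈ 4.1.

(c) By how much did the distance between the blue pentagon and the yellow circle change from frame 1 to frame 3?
-1.7

Distance in frame 1: 6.3. Distance in frame 3: 4.6.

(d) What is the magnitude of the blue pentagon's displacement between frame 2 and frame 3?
3.0

The blue pentagon moved from (6.9, 8.4) to (3.9, 7.9), a distance of √(3.0² + 0.5²) ≈ 3.0.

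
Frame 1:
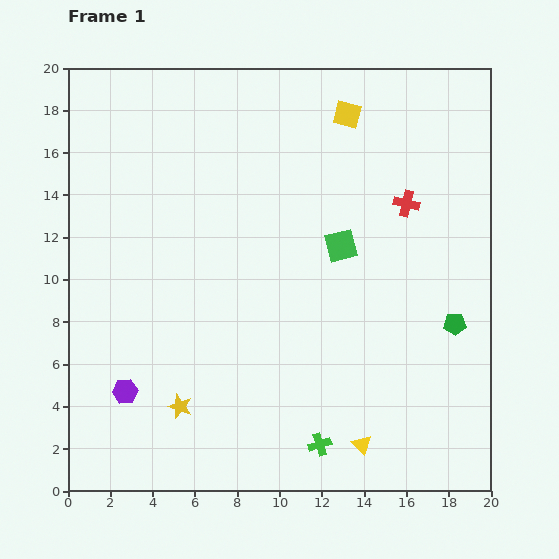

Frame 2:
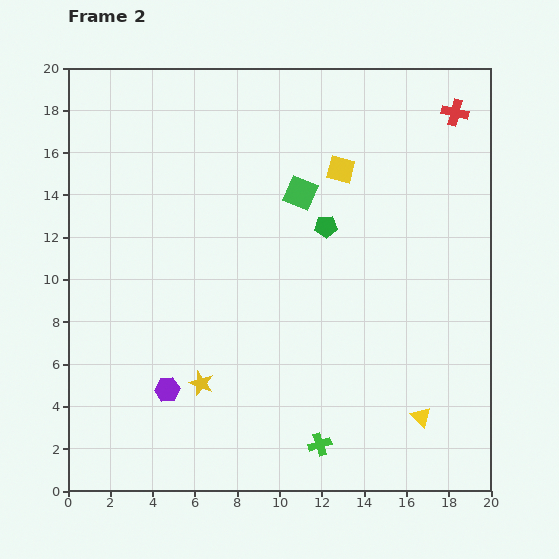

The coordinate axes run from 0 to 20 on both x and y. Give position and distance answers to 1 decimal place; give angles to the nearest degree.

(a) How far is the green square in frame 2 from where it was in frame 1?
3.1

The green square moved from (12.9, 11.6) to (11.0, 14.1), a distance of √(1.9² + 2.5²) ≈ 3.1.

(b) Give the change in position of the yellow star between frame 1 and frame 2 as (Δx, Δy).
(1.0, 1.1)

The yellow star was at (5.3, 4.0) in frame 1 and (6.3, 5.1) in frame 2.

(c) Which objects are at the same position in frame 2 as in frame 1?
the green cross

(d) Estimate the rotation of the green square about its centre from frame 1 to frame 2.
37° clockwise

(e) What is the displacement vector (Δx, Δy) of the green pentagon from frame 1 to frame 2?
(-6.1, 4.6)

The green pentagon was at (18.3, 7.9) in frame 1 and (12.2, 12.5) in frame 2.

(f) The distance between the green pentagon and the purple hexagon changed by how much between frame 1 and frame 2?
-5.2

Distance in frame 1: 15.9. Distance in frame 2: 10.7.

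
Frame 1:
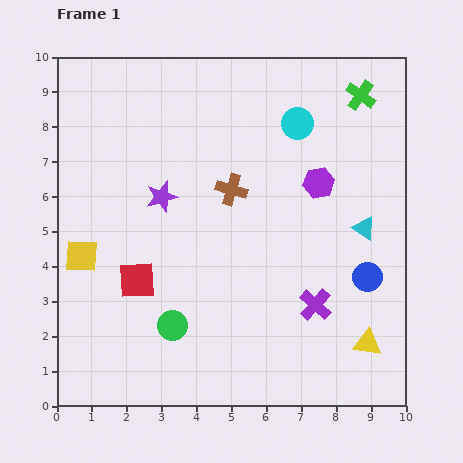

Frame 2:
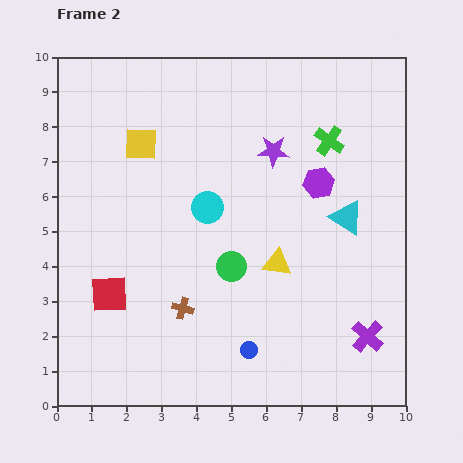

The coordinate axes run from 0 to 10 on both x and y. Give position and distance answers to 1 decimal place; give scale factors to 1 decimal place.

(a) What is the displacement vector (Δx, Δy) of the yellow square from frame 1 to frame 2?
(1.7, 3.2)

The yellow square was at (0.7, 4.3) in frame 1 and (2.4, 7.5) in frame 2.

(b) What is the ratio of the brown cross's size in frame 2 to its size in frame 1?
0.7×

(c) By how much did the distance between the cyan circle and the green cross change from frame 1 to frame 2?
+2.0

Distance in frame 1: 2.0. Distance in frame 2: 4.0.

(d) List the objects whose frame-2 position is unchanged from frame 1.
the purple hexagon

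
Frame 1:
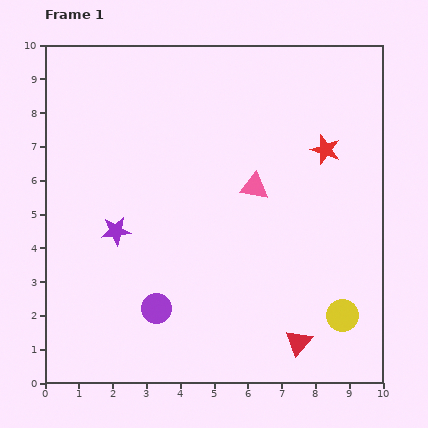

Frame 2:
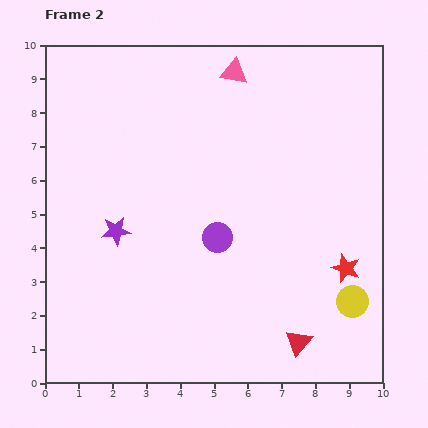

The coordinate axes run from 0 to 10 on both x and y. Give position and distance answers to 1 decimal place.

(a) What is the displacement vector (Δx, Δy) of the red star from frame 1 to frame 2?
(0.6, -3.5)

The red star was at (8.3, 6.9) in frame 1 and (8.9, 3.4) in frame 2.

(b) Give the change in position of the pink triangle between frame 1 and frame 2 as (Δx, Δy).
(-0.6, 3.4)

The pink triangle was at (6.2, 5.8) in frame 1 and (5.6, 9.2) in frame 2.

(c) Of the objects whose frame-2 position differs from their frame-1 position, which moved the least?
the yellow circle

(moved 0.5)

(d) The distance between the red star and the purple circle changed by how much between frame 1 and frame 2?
-3.0

Distance in frame 1: 6.9. Distance in frame 2: 3.9.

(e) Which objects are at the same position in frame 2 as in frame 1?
the red triangle, the purple star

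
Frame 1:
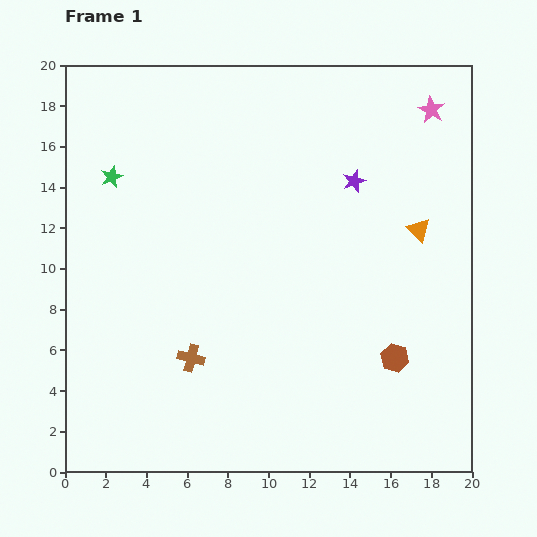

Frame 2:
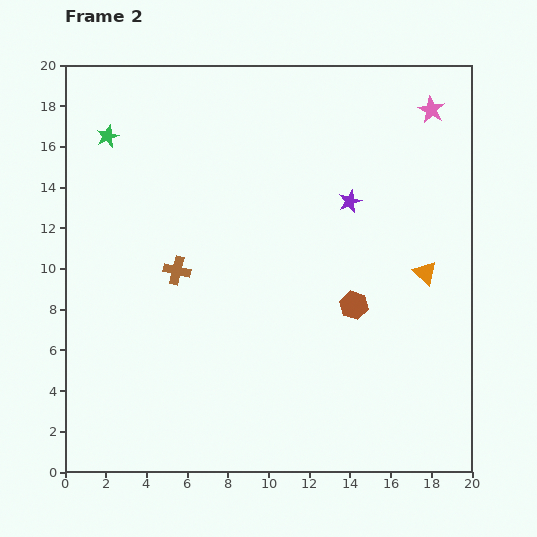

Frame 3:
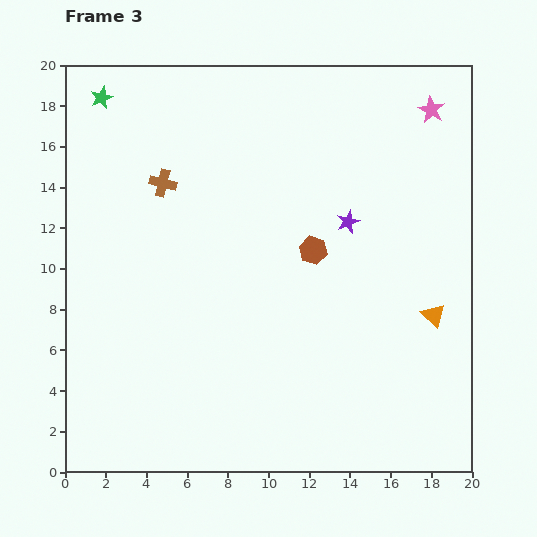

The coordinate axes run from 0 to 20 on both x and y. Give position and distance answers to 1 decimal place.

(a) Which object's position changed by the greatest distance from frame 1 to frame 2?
the brown cross

(moved 4.4; next 3.3)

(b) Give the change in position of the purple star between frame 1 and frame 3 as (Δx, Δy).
(-0.3, -2.0)

The purple star was at (14.2, 14.3) in frame 1 and (13.9, 12.3) in frame 3.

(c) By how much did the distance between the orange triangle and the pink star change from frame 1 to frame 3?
+4.2

Distance in frame 1: 5.9. Distance in frame 3: 10.1.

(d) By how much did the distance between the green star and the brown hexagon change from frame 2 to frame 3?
-1.9

Distance in frame 2: 14.7. Distance in frame 3: 12.8.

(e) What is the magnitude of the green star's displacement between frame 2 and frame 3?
1.9

The green star moved from (2.1, 16.5) to (1.8, 18.4), a distance of √(0.3² + 1.9²) ≈ 1.9.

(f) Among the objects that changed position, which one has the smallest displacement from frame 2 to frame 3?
the purple star

(moved 1.0)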